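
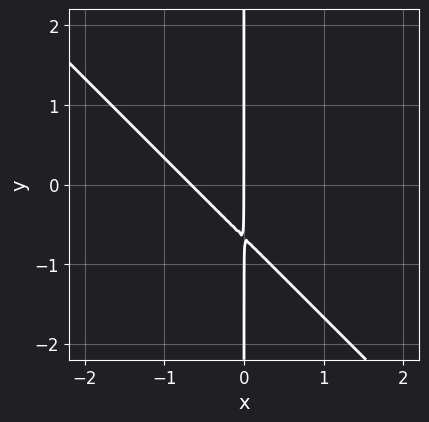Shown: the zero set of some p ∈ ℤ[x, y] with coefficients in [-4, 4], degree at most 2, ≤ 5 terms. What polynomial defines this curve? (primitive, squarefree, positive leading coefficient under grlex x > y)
3*x^2 + 3*x*y + 2*x

First, the degree is 2 — no degree-1 curve has this shape.
Next, against the integer gridlines: it crosses the x-axis at the gridline x = 0; every point of the y-axis in the box is on the curve.
Finally, fitting integer coefficients to these (and the overall shape) gives p.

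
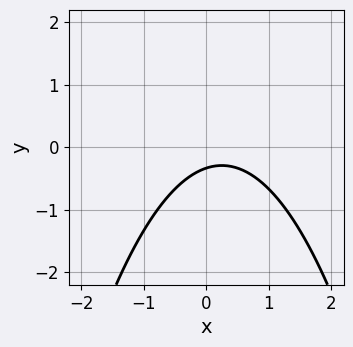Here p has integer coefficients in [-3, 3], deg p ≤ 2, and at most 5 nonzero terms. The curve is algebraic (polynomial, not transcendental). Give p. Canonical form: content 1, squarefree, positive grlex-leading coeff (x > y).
2*x^2 - x + 3*y + 1

(a) The degree is 2 — a generic line meets the curve in up to 2 points.
(b) From the visible intercepts: it misses every integer gridline on the x-axis.
(c) Solving for integer coefficients yields p as stated.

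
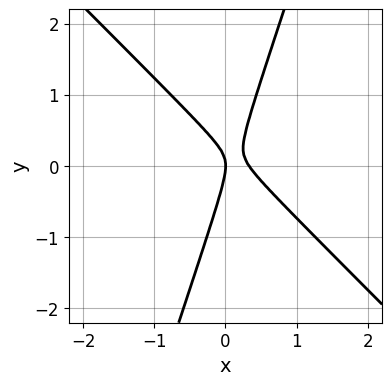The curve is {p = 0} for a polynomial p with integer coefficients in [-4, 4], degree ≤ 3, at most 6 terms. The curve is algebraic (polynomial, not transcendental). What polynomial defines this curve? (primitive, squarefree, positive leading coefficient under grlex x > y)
3*x^2 + 2*x*y - y^2 - x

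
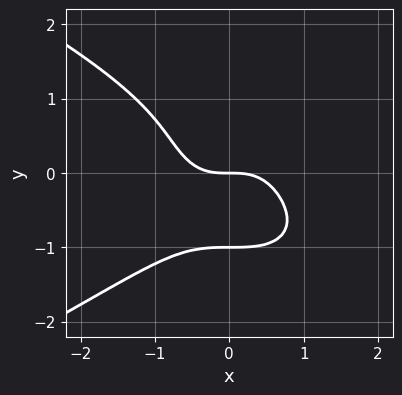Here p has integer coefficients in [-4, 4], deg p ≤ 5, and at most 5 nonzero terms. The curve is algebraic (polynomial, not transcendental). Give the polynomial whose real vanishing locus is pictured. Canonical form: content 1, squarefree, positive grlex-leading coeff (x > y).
1. The degree is 4 — a generic line meets the curve in up to 4 points.
2. Checking where it meets the axes: the y-axis gridline crossings are at y ∈ {-1, 0}; it crosses the x-axis at the gridline x = 0.
3. These observations pin down the coefficients.

y^4 + x^3 + y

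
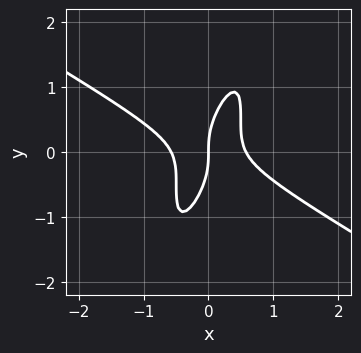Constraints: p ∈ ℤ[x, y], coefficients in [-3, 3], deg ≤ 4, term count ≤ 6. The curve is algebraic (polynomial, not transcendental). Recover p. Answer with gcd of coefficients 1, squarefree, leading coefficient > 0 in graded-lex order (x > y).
3*x^3 + 3*x^2*y - 3*x*y^2 + y^3 - x

deg p = 3. The shape is more complex than any degree-2 curve.
Checking where it meets the axes: one y-axis crossing is at y = 0; it crosses the x-axis at the gridline x = 0.
Fitting integer coefficients to these (and the overall shape) gives p.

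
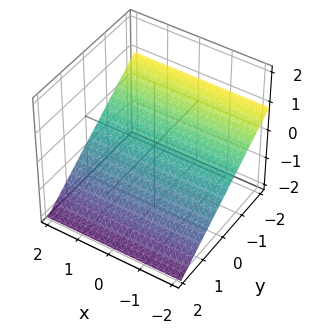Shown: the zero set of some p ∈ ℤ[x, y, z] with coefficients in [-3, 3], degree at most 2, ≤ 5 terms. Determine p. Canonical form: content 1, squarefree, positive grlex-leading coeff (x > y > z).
2*y + 3*z + 2

First, degree: the surface is flat (a plane), so deg p = 1.
Then, against the integer gridlines: it misses every integer gridline on the x-axis; it crosses the y-axis at the gridline y = -1.
Finally, fitting integer coefficients to these (and the overall shape) gives p.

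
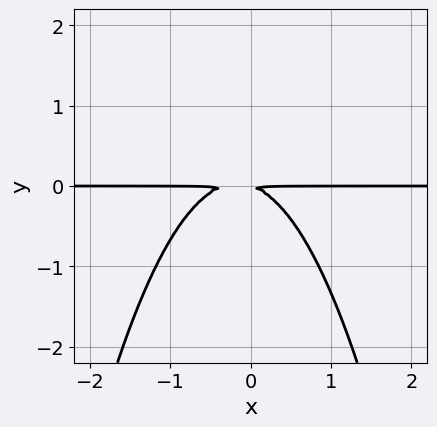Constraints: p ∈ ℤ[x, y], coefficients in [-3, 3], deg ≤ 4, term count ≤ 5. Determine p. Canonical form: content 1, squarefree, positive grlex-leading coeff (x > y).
1. The degree is 3 — the shape is more complex than any degree-2 curve.
2. From the visible intercepts: every point of the x-axis in the box is on the curve.
3. Assembling these constraints gives the stated polynomial.

3*x^2*y + x*y + 3*y^2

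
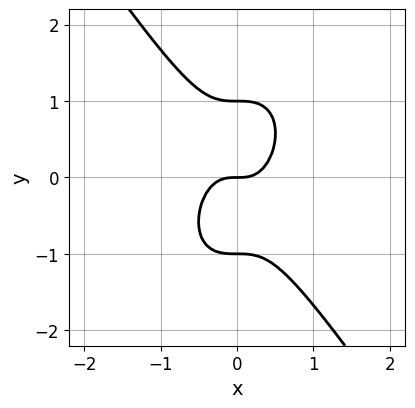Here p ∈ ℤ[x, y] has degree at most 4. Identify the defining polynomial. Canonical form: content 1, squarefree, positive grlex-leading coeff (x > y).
First, deg p = 3.
Then, from the axis intercepts and sections: among the integer gridlines, it crosses the y-axis at y ∈ {-1, 0, 1}; one x-axis crossing is at x = 0.
Finally, the integer polynomial consistent with all of this is the stated p.

3*x^3 + y^3 - y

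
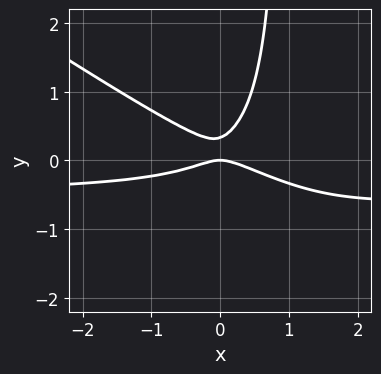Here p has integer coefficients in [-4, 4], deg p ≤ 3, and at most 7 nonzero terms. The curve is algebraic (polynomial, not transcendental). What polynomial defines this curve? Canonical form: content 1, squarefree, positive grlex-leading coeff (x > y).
(a) Degree: the shape is more complex than any degree-2 curve, so deg p = 3.
(b) Reading off the gridlines: it meets the y-axis at y = 0 (among the integer gridlines); it crosses the x-axis at the gridline x = 0.
(c) These observations pin down the coefficients.

2*x^2*y + 3*x*y^2 + x^2 - 3*y^2 + y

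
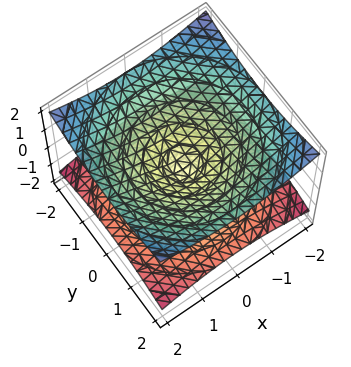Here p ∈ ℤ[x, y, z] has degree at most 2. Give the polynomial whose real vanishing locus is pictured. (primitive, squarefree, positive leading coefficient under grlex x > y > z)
The degree is 2 — two nappes meeting at a single point; a quadric.
Symmetries: rotational symmetry about the z-axis ⇒ p depends on x, y only through x² + y²; the z ↦ −z reflection is a symmetry, so z appears only in even powers.
Against the integer gridlines: one x-axis crossing is at x = 0; one z-axis crossing is at z = 0; it meets the y-axis at y = 0 (among the integer gridlines).
Matching integer coefficients to the picture gives p.

x^2 + y^2 - 3*z^2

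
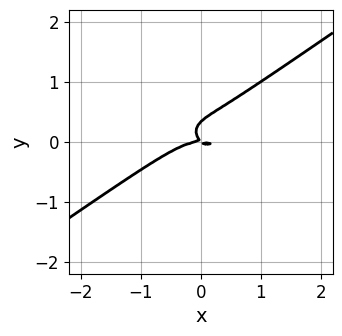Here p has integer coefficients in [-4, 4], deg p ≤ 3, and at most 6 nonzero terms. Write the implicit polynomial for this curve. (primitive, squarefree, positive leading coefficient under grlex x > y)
x^3 - 3*y^3 + x*y + y^2

First, deg p = 3.
Next, reading off the gridlines: it crosses the x-axis at the gridline x = 0; one y-axis crossing is at y = 0.
Finally, together with the visible shape, these determine p as stated.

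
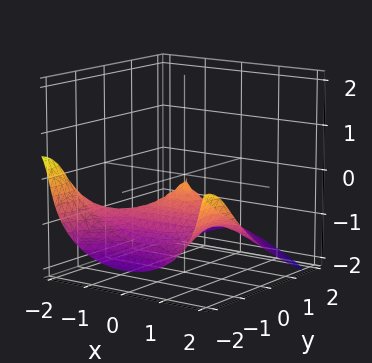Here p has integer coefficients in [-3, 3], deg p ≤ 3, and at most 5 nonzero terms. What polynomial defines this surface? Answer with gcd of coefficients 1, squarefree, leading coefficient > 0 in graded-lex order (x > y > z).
3*x^2*y + x^2*z + 3*z^3 + 3*x^2 + 3*y^2

The degree is 3 — a generic line meets the surface in up to 3 points.
Against the integer gridlines: it meets the x-axis at x = 0 (among the integer gridlines); it meets the y-axis at y = 0 (among the integer gridlines); it meets the z-axis at z = 0 (among the integer gridlines).
The integer polynomial consistent with all of this is the stated p.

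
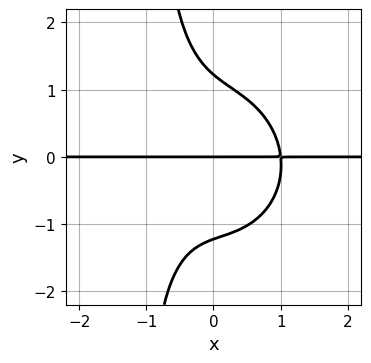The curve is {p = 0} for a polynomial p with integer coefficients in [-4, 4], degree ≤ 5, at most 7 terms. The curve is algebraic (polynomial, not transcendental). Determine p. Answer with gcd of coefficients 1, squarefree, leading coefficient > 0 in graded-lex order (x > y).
3*x^3*y + 2*x*y^3 + x*y^2 + 2*y^3 - 3*y

First, the degree is 4 — the shape is more complex than any degree-3 curve.
Next, observable constraints: it crosses the y-axis at the gridline y = 0; the visible x-axis segment lies entirely on the curve.
Finally, putting this together gives p.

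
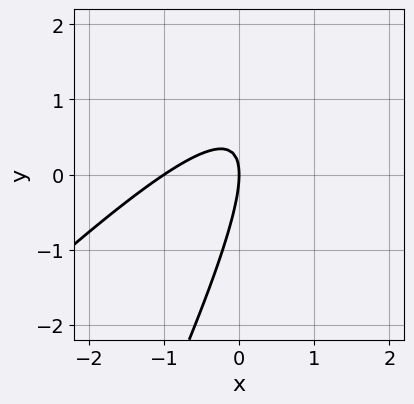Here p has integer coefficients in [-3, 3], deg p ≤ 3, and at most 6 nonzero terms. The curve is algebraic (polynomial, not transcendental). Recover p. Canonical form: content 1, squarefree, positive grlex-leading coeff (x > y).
First, the degree is 2 — a generic line meets the curve in up to 2 points.
Then, from the visible intercepts: it crosses the y-axis at the gridline y = 0; among the integer gridlines, it crosses the x-axis at x ∈ {-1, 0}.
Finally, putting this together gives p.

2*x^2 - 3*x*y + y^2 + 2*x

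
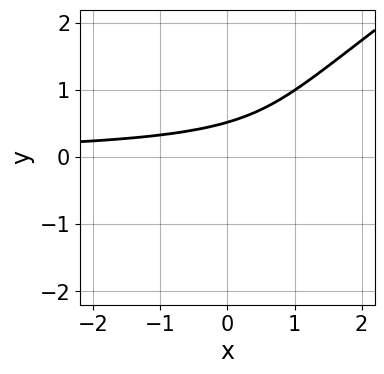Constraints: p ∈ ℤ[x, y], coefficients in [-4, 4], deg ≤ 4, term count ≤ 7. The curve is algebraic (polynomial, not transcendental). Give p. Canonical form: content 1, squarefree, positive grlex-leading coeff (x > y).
2*x*y^2 - 3*y^3 + 2*x*y - 3*y + 2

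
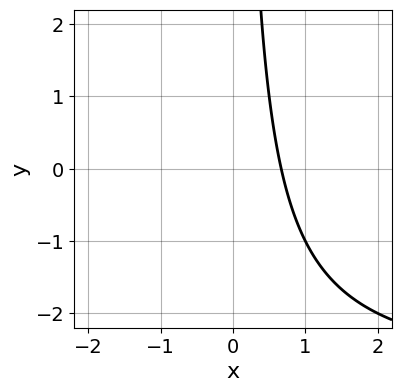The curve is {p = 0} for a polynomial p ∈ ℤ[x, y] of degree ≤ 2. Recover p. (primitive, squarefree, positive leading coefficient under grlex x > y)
1. deg p = 2. The shape is more complex than any degree-1 curve.
2. Reading off the gridlines: no y-intercept at any integer in the box.
3. Matching integer coefficients to the picture gives p.

x*y + 3*x - 2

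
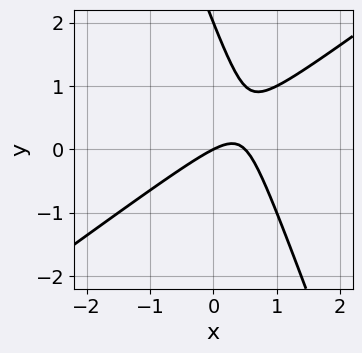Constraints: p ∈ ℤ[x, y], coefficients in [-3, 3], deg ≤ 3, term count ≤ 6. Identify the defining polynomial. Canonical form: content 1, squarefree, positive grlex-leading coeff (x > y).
deg p = 2.
From the axis intercepts and sections: the y-axis gridline crossings are at y ∈ {0, 2}; it crosses the x-axis at the gridline x = 0.
These observations pin down the coefficients.

2*x^2 - 2*x*y - y^2 - x + 2*y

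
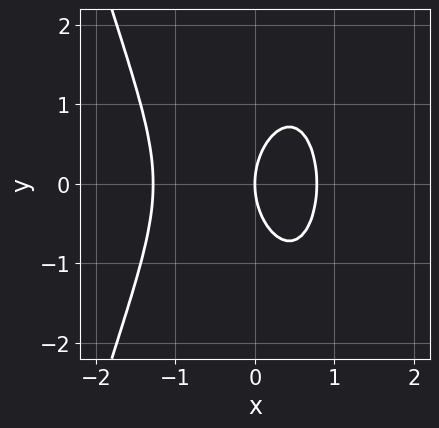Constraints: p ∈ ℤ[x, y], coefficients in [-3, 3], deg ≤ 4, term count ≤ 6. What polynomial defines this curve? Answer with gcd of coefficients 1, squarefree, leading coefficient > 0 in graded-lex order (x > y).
2*x^3 + x^2 + y^2 - 2*x

First, degree: no degree-2 curve has this shape, so deg p = 3.
Next, symmetries: mirror symmetry y ↦ −y ⇒ only even powers of y.
Then, from the visible intercepts: it meets the x-axis at x = 0 (among the integer gridlines); it meets the y-axis at y = 0 (among the integer gridlines).
Finally, matching integer coefficients to the picture gives p.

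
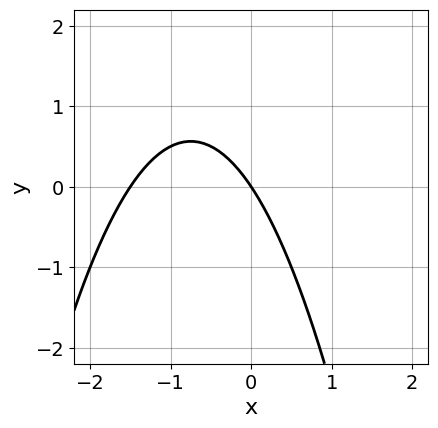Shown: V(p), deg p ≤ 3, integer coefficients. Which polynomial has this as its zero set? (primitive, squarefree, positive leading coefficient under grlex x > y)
(a) The degree is 2 — a generic line meets the curve in up to 2 points.
(b) Against the integer gridlines: one y-axis crossing is at y = 0; it crosses the x-axis at the gridline x = 0.
(c) Matching integer coefficients to the picture gives p.

2*x^2 + 3*x + 2*y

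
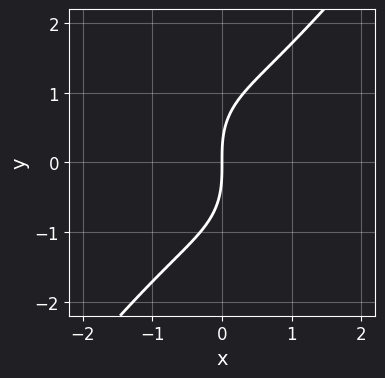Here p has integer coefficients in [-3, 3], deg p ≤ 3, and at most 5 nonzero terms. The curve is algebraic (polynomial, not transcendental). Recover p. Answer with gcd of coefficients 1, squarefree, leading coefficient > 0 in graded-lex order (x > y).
2*x^3 - y^3 + 3*x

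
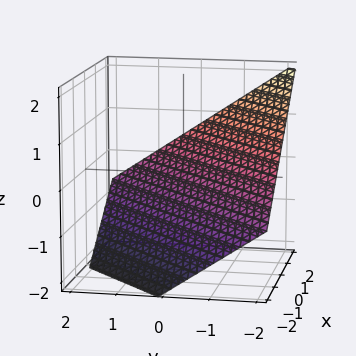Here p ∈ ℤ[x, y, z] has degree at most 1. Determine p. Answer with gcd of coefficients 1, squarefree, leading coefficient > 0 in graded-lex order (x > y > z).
2*x - 2*y - 3*z - 2

1. Degree: the surface is flat (a plane), so deg p = 1.
2. Against the integer gridlines: one y-axis crossing is at y = -1; it meets the x-axis at x = 1 (among the integer gridlines).
3. The integer polynomial consistent with all of this is the stated p.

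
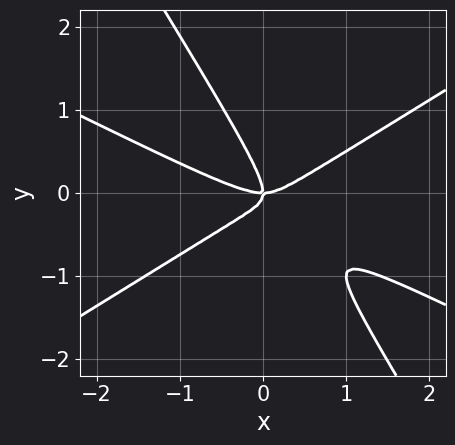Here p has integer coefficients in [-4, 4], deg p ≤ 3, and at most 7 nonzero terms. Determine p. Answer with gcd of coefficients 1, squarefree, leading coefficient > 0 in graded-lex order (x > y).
x^3 + x^2*y - 3*x*y^2 - 2*y^3 - x*y

First, the degree is 3 — the shape is more complex than any degree-2 curve.
Next, from the visible intercepts: one x-axis crossing is at x = 0; one y-axis crossing is at y = 0.
Finally, together with the visible shape, these determine p as stated.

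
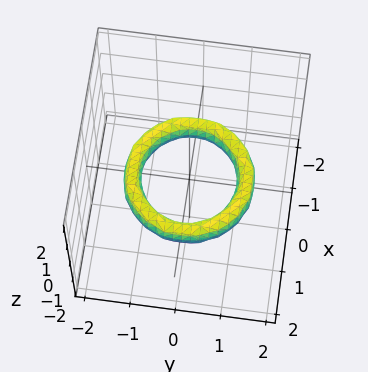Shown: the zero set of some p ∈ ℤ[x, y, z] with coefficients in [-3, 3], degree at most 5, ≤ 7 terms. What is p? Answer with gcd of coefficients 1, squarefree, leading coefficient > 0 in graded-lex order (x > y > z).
(a) deg p = 4. No degree-3 surface has this shape.
(b) Symmetry: the surface is invariant under rotation about z: p = q(x² + y², z).
(c) Reading off the gridlines: a circular section at z = 0 has radius exactly 1; among the integer gridlines, it crosses the x-axis at x ∈ {-1, 1}.
(d) Matching integer coefficients to the picture gives p. Check: (0, -1, 0) on the y-axis lies on the surface, and p(0, -1, 0) = 0. ✓

x^4 + 2*x^2*y^2 + y^4 - 3*x^2 - 3*y^2 + 2*z^2 + 2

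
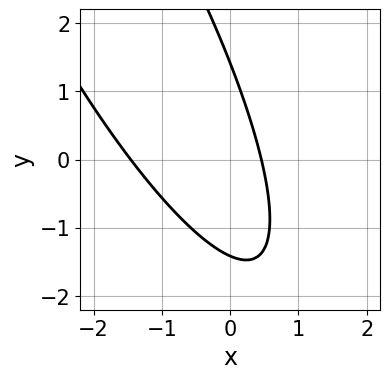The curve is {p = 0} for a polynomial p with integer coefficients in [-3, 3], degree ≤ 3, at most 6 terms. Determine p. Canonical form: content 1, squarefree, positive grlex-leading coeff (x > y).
3*x^2 + 3*x*y + y^2 + 3*x - 2

1. deg p = 2. A generic line meets the curve in up to 2 points.
2. Solving for integer coefficients yields p as stated.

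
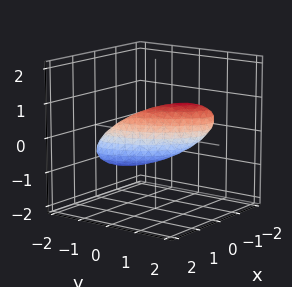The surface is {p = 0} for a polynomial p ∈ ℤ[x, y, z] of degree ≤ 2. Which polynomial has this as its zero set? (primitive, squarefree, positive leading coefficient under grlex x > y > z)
deg p = 2. The shape is more complex than any degree-1 surface.
Reading off the gridlines: among the integer gridlines, it crosses the y-axis at y ∈ {-1, 1}.
Solving for integer coefficients yields p as stated.

3*x^2 + 3*x*y + 2*y^2 - 2*y*z + 3*z^2 - 2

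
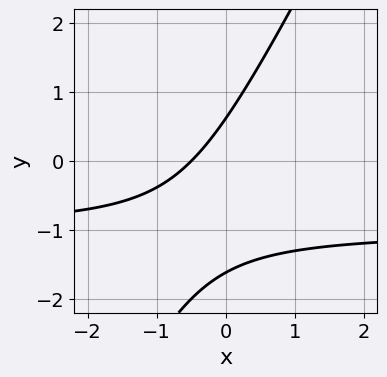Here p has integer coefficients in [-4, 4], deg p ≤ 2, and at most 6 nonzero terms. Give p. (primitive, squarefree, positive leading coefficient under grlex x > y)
2*x*y - y^2 + 2*x - y + 1

(a) Degree: the shape is more complex than any degree-1 curve, so deg p = 2.
(b) Matching integer coefficients to the picture gives p.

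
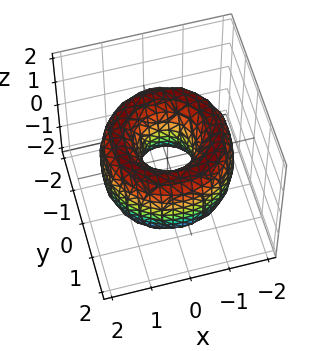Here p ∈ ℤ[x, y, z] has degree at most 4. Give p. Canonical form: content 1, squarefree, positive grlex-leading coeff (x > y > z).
x^4 + 2*x^2*y^2 + y^4 - 3*x^2 - 3*y^2 + z^2 + 1

1. Degree: no degree-3 surface has this shape, so deg p = 4.
2. By symmetry, every cross-section ⟂ z is a circle, so x, y appear only via x² + y².
3. Observable constraints: the surface avoids every integer z-axis point in the box; a circular section at z = -1 has radius exactly 1.
4. Together with the visible shape, these determine p as stated.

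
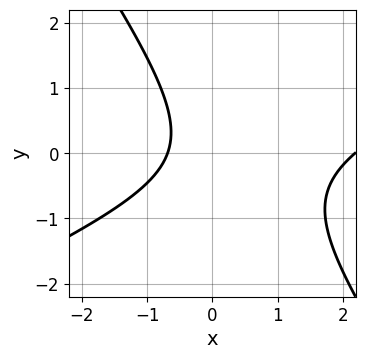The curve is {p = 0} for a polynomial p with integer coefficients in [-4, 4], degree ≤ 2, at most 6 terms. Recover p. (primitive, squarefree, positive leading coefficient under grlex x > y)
2*x^2 - 3*x*y - 3*y^2 - 3*x - 3

First, degree: the shape is more complex than any degree-1 curve, so deg p = 2.
Then, against the integer gridlines: the curve avoids every integer y-axis point in the box.
Finally, solving for integer coefficients yields p as stated.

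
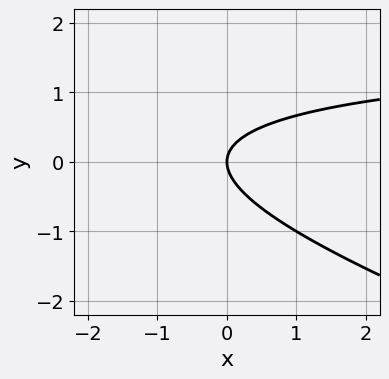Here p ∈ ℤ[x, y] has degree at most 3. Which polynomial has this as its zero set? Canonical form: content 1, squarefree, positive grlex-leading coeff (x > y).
Degree: no degree-1 curve has this shape, so deg p = 2.
Checking where it meets the axes: it meets the y-axis at y = 0 (among the integer gridlines); it meets the x-axis at x = 0 (among the integer gridlines).
The integer polynomial consistent with all of this is the stated p.

x*y + 3*y^2 - 2*x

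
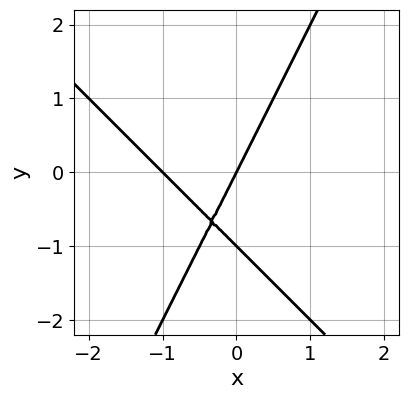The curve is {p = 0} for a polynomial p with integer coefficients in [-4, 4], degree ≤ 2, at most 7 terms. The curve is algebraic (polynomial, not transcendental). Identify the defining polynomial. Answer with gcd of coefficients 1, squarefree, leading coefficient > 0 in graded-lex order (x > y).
2*x^2 + x*y - y^2 + 2*x - y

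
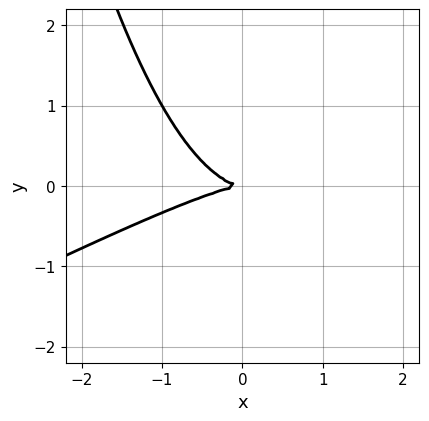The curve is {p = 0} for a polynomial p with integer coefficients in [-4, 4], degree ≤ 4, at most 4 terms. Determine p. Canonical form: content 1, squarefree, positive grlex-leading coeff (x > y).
1. deg p = 3. No degree-2 curve has this shape.
2. Reading off the gridlines: one y-axis crossing is at y = 0; one x-axis crossing is at x = 0.
3. Together with the visible shape, these determine p as stated.

x^3 - 2*x^2*y + 3*y^2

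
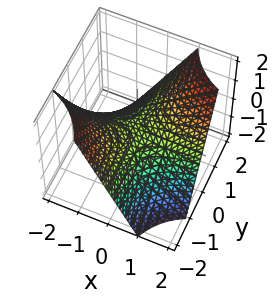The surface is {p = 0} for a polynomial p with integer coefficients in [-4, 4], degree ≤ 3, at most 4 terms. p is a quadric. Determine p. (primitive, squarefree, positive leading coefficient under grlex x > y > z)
x*y - z

Degree: a saddle surface; a quadric, so deg p = 2.
Observable constraints: the visible y-axis segment lies entirely on the surface; one z-axis crossing is at z = 0; every point of the x-axis in the box is on the surface.
Together with the visible shape, these determine p as stated.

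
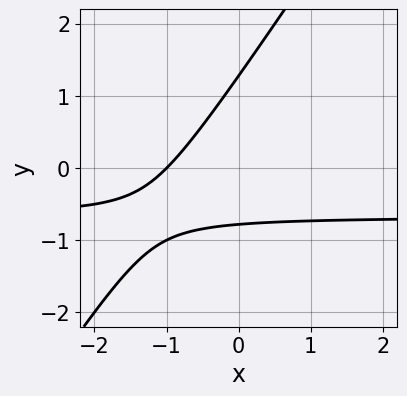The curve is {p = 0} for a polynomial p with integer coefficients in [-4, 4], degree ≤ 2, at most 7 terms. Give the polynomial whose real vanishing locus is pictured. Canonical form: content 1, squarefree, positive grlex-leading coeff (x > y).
3*x*y - 2*y^2 + 2*x + y + 2

First, the degree is 2 — no degree-1 curve has this shape.
Then, checking where it meets the axes: it meets the x-axis at x = -1 (among the integer gridlines).
Finally, assembling these constraints gives the stated polynomial.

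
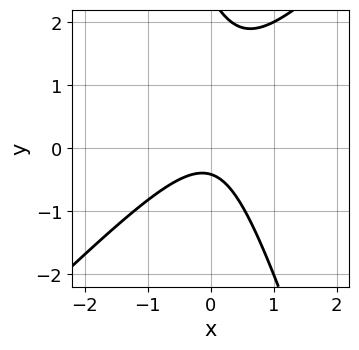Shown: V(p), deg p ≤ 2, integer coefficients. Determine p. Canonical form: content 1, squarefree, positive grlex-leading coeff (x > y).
First, deg p = 2. A generic line meets the curve in up to 2 points.
Next, from the visible intercepts: no x-intercept at any integer in the box.
Finally, these observations pin down the coefficients.

3*x^2 - 2*x*y - y^2 + 2*y + 1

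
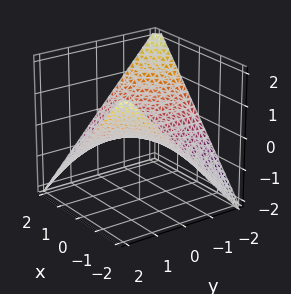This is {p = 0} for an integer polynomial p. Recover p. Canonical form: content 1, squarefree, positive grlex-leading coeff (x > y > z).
x*y + 2*z

Degree: a hyperbolic paraboloid; a quadric, so deg p = 2.
Reading off the gridlines: the visible y-axis segment lies entirely on the surface; one z-axis crossing is at z = 0; every point of the x-axis in the box is on the surface.
These observations pin down the coefficients.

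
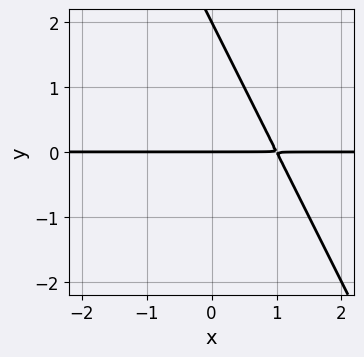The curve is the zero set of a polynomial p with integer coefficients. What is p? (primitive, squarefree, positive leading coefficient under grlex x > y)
2*x*y + y^2 - 2*y

deg p = 2. A generic line meets the curve in up to 2 points.
From the visible intercepts: the visible x-axis segment lies entirely on the curve; among the integer gridlines, it crosses the y-axis at y ∈ {0, 2}.
These observations pin down the coefficients.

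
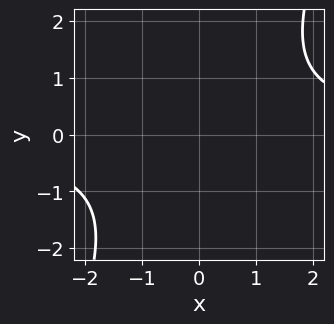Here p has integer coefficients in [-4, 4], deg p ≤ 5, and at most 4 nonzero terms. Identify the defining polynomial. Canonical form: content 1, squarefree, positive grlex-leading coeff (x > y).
2*x^3*y - x^2*y^2 - 3*x^2 - 1

First, deg p = 4. The shape is more complex than any degree-3 curve.
Then, reading off the gridlines: no x-intercept at any integer in the box; it misses every integer gridline on the y-axis.
Finally, solving for integer coefficients yields p as stated.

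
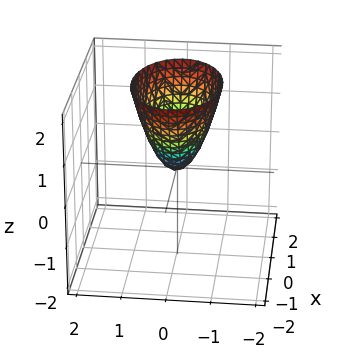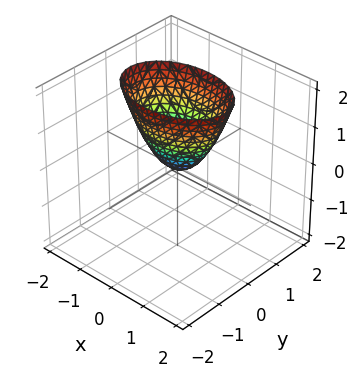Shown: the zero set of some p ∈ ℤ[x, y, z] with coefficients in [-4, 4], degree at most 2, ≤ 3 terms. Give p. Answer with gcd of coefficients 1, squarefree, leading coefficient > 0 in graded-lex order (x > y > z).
(a) Degree: a single bowl opening along one axis; a quadric, so deg p = 2.
(b) Symmetries: the x ↦ −x reflection is a symmetry, so x appears only in even powers; mirror symmetry y ↦ −y ⇒ only even powers of y.
(c) Checking where it meets the axes: one y-axis crossing is at y = 0; it meets the z-axis at z = 0 (among the integer gridlines); it meets the x-axis at x = 0 (among the integer gridlines).
(d) The integer polynomial consistent with all of this is the stated p.

x^2 + 2*y^2 - z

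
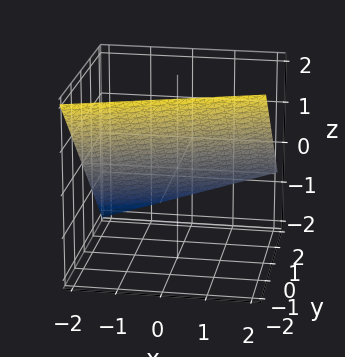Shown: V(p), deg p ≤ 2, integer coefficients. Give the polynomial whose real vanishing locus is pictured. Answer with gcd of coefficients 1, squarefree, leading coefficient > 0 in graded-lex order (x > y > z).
1. The degree is 1 — every cross-section is a straight line — this is a plane.
2. From the axis intercepts and sections: it meets the x-axis at x = -2 (among the integer gridlines).
3. Solving for integer coefficients yields p as stated.

x - 3*y - 3*z + 2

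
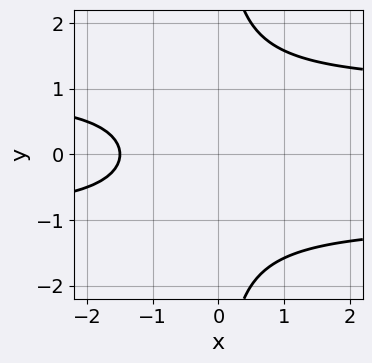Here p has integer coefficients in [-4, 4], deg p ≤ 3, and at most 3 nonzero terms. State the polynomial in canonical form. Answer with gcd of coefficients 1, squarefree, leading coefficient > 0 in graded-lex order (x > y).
1. The degree is 3 — the shape is more complex than any degree-2 curve.
2. Symmetries: it's symmetric under y → −y, forcing even powers of y.
3. Checking where it meets the axes: it misses every integer gridline on the y-axis.
4. Matching integer coefficients to the picture gives p.

2*x*y^2 - 2*x - 3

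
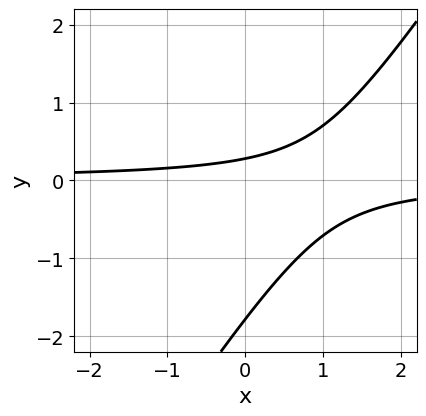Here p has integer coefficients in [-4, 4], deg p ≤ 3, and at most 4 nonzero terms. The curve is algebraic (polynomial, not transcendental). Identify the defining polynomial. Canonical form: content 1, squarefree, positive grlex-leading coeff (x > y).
1. Degree: no degree-1 curve has this shape, so deg p = 2.
2. Reading off the gridlines: it misses every integer gridline on the x-axis.
3. Assembling these constraints gives the stated polynomial.

3*x*y - 2*y^2 - 3*y + 1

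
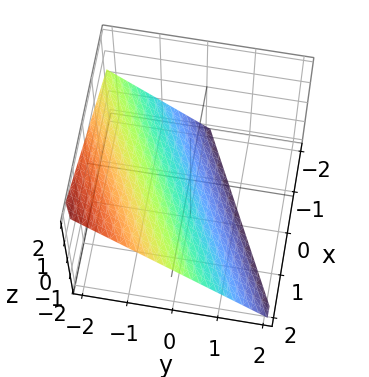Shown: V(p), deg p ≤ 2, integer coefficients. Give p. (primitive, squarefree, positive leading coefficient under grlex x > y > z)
x - 2*y - 2*z - 2

The degree is 1 — every cross-section is a straight line — this is a plane.
From the visible intercepts: one x-axis crossing is at x = 2; one z-axis crossing is at z = -1.
Putting this together gives p. Check: (0, -1, 0) on the y-axis lies on the surface, and p(0, -1, 0) = 0. ✓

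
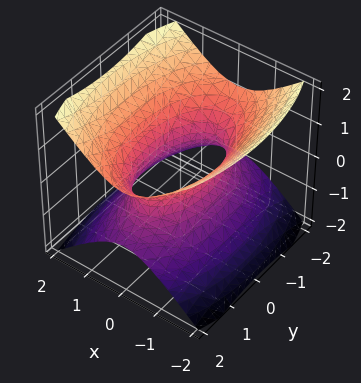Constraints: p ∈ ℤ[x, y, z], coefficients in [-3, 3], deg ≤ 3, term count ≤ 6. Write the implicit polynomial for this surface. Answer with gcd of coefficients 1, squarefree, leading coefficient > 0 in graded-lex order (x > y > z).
3*x^2 + y^2 - 3*z^2 - 2

1. The degree is 2 — one connected sheet with a waist; a quadric.
2. Symmetries: the y ↦ −y reflection is a symmetry, so y appears only in even powers; it's symmetric under z → −z, forcing even powers of z; the x ↦ −x reflection is a symmetry, so x appears only in even powers.
3. From the axis intercepts and sections: the surface avoids every integer z-axis point in the box.
4. These observations pin down the coefficients.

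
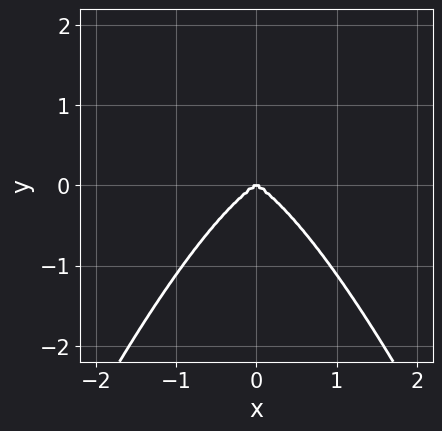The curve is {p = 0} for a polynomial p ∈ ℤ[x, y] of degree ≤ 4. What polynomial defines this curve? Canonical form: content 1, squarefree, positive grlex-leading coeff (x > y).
3*x^4 - x^2*y + 3*y^3

First, deg p = 4.
Then, symmetries: the x ↦ −x reflection is a symmetry, so x appears only in even powers.
Next, observable constraints: it crosses the y-axis at the gridline y = 0; it meets the x-axis at x = 0 (among the integer gridlines).
Finally, putting this together gives p.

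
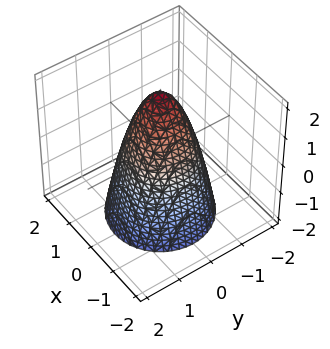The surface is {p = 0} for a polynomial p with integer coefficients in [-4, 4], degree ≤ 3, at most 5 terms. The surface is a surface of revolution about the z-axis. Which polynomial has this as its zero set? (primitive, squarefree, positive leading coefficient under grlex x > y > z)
2*x^2 + 2*y^2 + z - 2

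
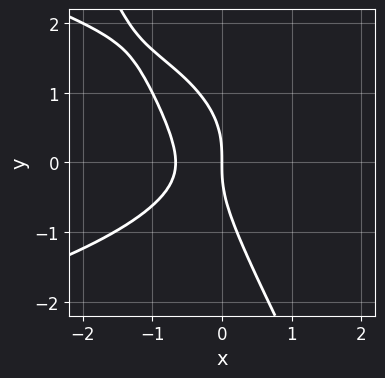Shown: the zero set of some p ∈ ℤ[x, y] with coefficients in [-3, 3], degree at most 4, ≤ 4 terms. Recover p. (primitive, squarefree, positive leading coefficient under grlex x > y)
First, deg p = 3. A generic line meets the curve in up to 3 points.
Next, observable constraints: one x-axis crossing is at x = 0; it meets the y-axis at y = 0 (among the integer gridlines).
Finally, matching integer coefficients to the picture gives p.

2*x*y^2 + y^3 + 3*x^2 + 2*x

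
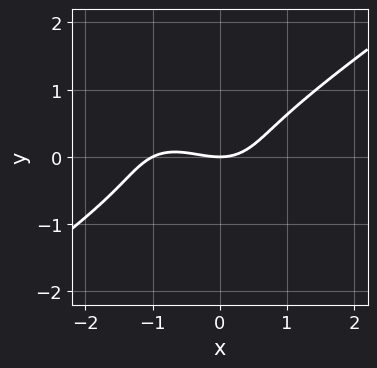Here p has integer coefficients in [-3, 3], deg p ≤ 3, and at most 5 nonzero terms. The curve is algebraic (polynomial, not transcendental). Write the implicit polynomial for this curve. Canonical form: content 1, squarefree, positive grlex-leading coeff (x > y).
x^3 - 3*y^3 + x^2 - 2*y

1. The degree is 3 — the shape is more complex than any degree-2 curve.
2. From the axis intercepts and sections: one y-axis crossing is at y = 0; the x-axis gridline crossings are at x ∈ {-1, 0}.
3. Assembling these constraints gives the stated polynomial.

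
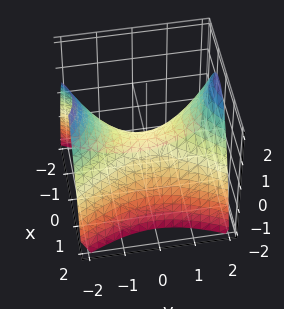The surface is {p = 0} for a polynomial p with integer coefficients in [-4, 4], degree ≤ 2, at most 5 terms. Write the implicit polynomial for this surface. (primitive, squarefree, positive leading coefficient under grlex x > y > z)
(a) The degree is 2 — a saddle surface; a quadric.
(b) Symmetries: the x ↦ −x reflection is a symmetry, so x appears only in even powers; mirror symmetry y ↦ −y ⇒ only even powers of y.
(c) Observable constraints: it meets the x-axis at x = 0 (among the integer gridlines); it crosses the y-axis at the gridline y = 0; it meets the z-axis at z = 0 (among the integer gridlines).
(d) These observations pin down the coefficients.

2*x^2 - y^2 + 2*z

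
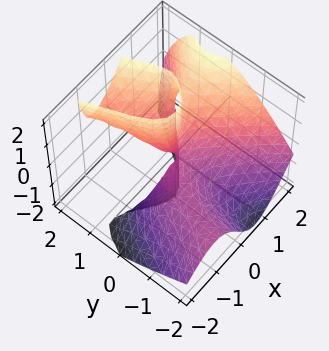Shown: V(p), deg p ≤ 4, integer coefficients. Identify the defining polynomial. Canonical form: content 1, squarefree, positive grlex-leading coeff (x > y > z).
The degree is 3 — no degree-2 surface has this shape.
Checking where it meets the axes: one x-axis crossing is at x = 0; every point of the z-axis in the box is on the surface; it crosses the y-axis at the gridline y = 0.
Solving for integer coefficients yields p as stated.

3*x^3 - 3*x^2*z - 2*x*y^2 - 2*y^2 + 3*y*z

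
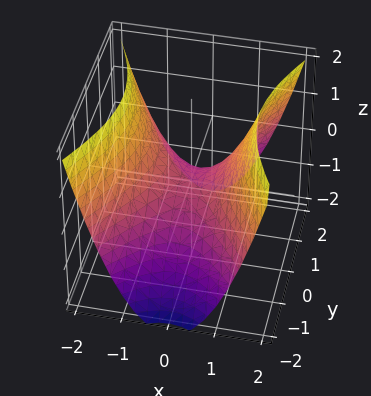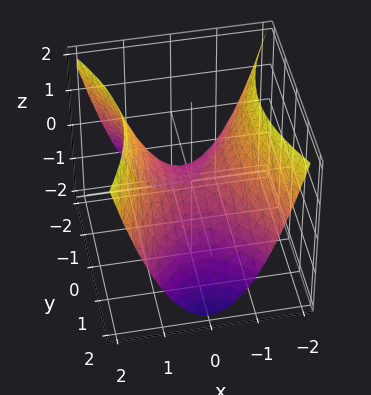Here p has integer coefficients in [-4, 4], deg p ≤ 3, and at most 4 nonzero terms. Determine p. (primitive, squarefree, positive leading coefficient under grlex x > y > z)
First, deg p = 2.
Then, symmetries: it's symmetric under x → −x, forcing even powers of x; the y ↦ −y reflection is a symmetry, so y appears only in even powers.
Then, reading off the gridlines: it crosses the y-axis at the gridline y = 0; it meets the z-axis at z = 0 (among the integer gridlines).
Finally, fitting integer coefficients to these (and the overall shape) gives p.

2*x^2 - y^2 - 2*z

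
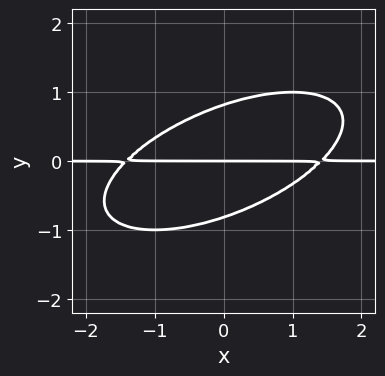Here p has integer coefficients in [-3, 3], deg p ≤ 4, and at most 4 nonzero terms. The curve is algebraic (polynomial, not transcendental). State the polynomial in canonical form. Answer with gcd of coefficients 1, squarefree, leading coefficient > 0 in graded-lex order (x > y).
x^2*y - 2*x*y^2 + 3*y^3 - 2*y

First, degree: a generic line meets the curve in up to 3 points, so deg p = 3.
Next, observable constraints: the visible x-axis segment lies entirely on the curve; it crosses the y-axis at the gridline y = 0.
Finally, fitting integer coefficients to these (and the overall shape) gives p.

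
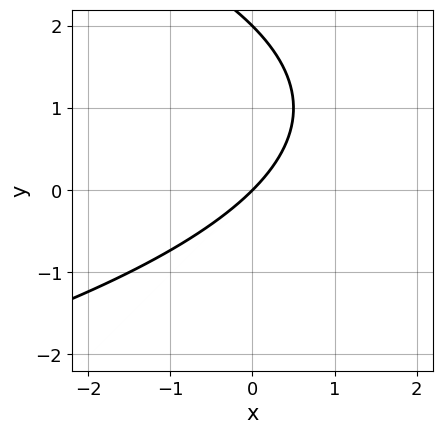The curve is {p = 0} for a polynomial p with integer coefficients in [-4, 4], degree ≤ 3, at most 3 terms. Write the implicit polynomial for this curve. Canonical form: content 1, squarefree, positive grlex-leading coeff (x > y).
1. The degree is 2 — the shape is more complex than any degree-1 curve.
2. Against the integer gridlines: among the integer gridlines, it crosses the y-axis at y ∈ {0, 2}; it crosses the x-axis at the gridline x = 0.
3. Fitting integer coefficients to these (and the overall shape) gives p.

y^2 + 2*x - 2*y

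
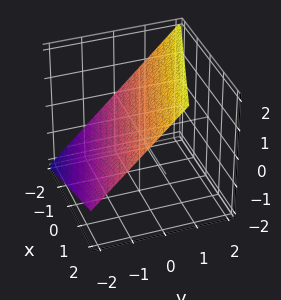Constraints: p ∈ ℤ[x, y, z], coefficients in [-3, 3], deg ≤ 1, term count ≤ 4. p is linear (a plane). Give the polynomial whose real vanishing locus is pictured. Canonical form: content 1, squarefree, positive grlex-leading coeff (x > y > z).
(a) deg p = 1.
(b) From the axis intercepts and sections: one x-axis crossing is at x = -2.
(c) Solving for integer coefficients yields p as stated.

x + 3*y - 3*z + 2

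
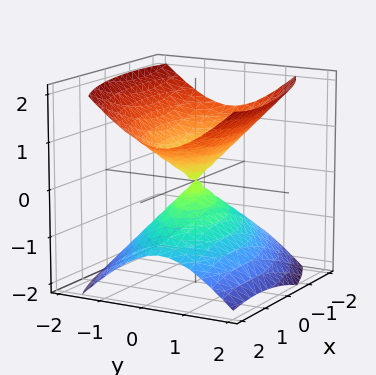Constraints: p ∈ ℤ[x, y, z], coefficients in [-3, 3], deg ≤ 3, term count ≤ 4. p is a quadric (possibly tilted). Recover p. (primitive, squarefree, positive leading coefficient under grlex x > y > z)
x^2 - x*y + 3*y^2 - 3*z^2

First, degree: a generic line meets the surface in up to 2 points, so deg p = 2.
Next, checking where it meets the axes: it meets the y-axis at y = 0 (among the integer gridlines); it meets the x-axis at x = 0 (among the integer gridlines); it meets the z-axis at z = 0 (among the integer gridlines).
Finally, putting this together gives p.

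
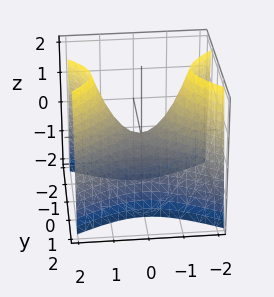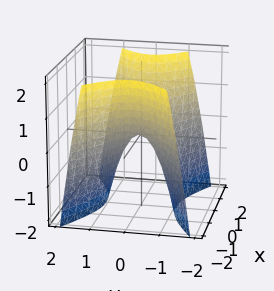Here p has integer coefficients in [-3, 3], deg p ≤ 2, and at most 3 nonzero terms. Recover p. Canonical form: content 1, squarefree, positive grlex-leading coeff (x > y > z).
(a) Degree: a hyperbolic paraboloid; a quadric, so deg p = 2.
(b) Symmetries: mirror symmetry x ↦ −x ⇒ only even powers of x; it's symmetric under y → −y, forcing even powers of y.
(c) Against the integer gridlines: it meets the x-axis at x = 0 (among the integer gridlines); one y-axis crossing is at y = 0; it crosses the z-axis at the gridline z = 0.
(d) Fitting integer coefficients to these (and the overall shape) gives p.

x^2 - 2*y^2 - z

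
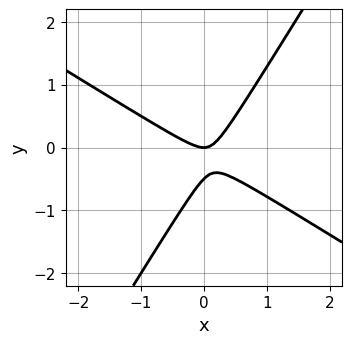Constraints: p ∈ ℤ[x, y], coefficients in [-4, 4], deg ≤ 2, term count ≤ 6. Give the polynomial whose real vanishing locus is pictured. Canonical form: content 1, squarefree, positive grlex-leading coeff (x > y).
2*x^2 + 2*x*y - 2*y^2 - y

1. The degree is 2 — the shape is more complex than any degree-1 curve.
2. Checking where it meets the axes: it crosses the x-axis at the gridline x = 0; it crosses the y-axis at the gridline y = 0.
3. Solving for integer coefficients yields p as stated.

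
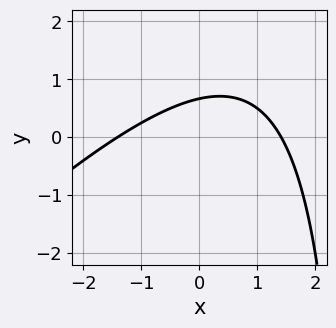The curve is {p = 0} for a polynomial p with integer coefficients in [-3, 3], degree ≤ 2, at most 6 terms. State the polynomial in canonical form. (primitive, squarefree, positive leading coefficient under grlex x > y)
x^2 - x*y + 3*y - 2

deg p = 2.
Matching integer coefficients to the picture gives p.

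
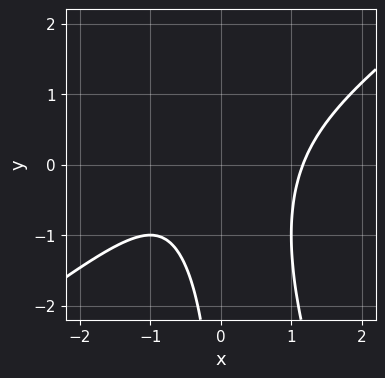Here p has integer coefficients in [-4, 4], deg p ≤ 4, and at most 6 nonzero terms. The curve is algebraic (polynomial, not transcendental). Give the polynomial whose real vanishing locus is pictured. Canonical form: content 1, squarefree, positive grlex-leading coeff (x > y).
2*x^3 - 2*x^2*y - x*y^2 - x - 2

deg p = 3.
Reading off the gridlines: it misses every integer gridline on the y-axis.
Putting this together gives p.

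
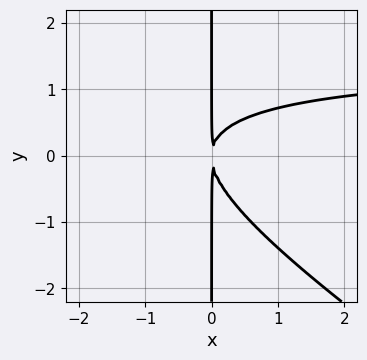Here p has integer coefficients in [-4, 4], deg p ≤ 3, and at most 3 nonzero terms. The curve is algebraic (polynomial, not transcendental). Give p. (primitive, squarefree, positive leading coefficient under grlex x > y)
2*x^2*y + 3*x*y^2 - 3*x^2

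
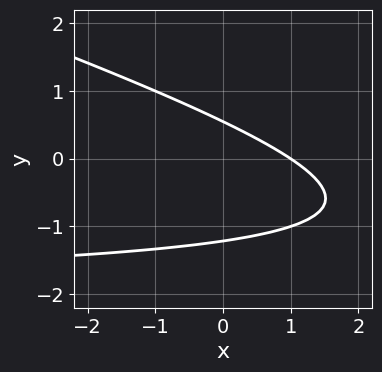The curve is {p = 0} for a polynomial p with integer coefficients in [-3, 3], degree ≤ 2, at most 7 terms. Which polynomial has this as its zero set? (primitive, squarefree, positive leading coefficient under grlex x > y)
x*y + 3*y^2 + 2*x + 2*y - 2

1. deg p = 2.
2. Observable constraints: one x-axis crossing is at x = 1.
3. Solving for integer coefficients yields p as stated.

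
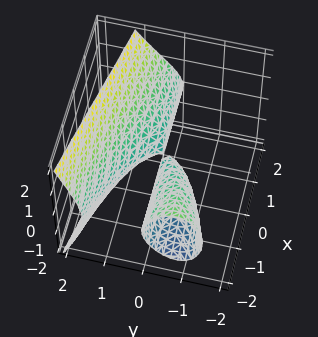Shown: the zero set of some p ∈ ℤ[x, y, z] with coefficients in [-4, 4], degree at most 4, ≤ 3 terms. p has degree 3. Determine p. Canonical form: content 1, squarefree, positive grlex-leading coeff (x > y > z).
y^3 + x*y - z^2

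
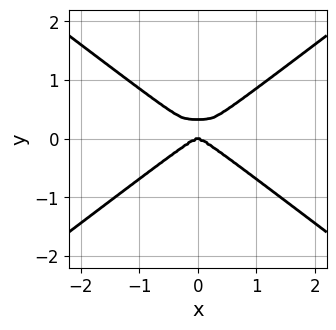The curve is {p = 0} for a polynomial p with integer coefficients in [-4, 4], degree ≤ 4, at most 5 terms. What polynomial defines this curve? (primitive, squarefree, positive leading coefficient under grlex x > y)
The degree is 4 — no degree-3 curve has this shape.
Symmetries: mirror symmetry x ↦ −x ⇒ only even powers of x.
Checking where it meets the axes: it meets the x-axis at x = 0 (among the integer gridlines); it crosses the y-axis at the gridline y = 0.
Assembling these constraints gives the stated polynomial.

x^4 - 3*y^4 + y^3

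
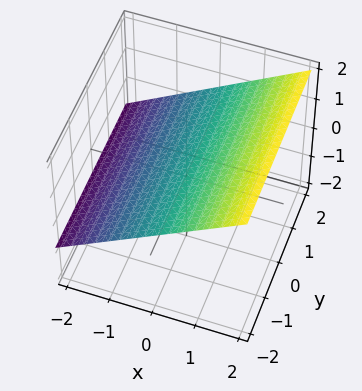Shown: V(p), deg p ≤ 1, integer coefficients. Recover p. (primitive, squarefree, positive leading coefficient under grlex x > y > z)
2*x - 3*z + 2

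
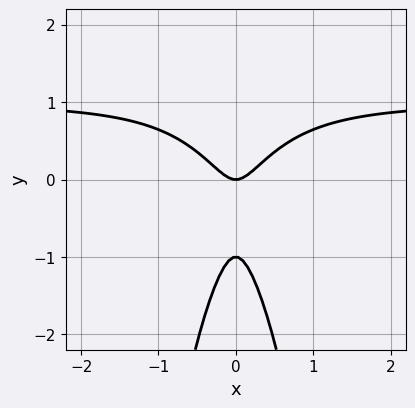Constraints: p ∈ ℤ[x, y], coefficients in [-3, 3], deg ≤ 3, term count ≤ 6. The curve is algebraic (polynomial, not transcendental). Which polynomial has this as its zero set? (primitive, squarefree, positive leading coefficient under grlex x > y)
(a) Degree: the shape is more complex than any degree-2 curve, so deg p = 3.
(b) Symmetries: the x ↦ −x reflection is a symmetry, so x appears only in even powers.
(c) Against the integer gridlines: among the integer gridlines, it crosses the y-axis at y ∈ {-1, 0}; one x-axis crossing is at x = 0.
(d) Matching integer coefficients to the picture gives p.

3*x^2*y - 3*x^2 + y^2 + y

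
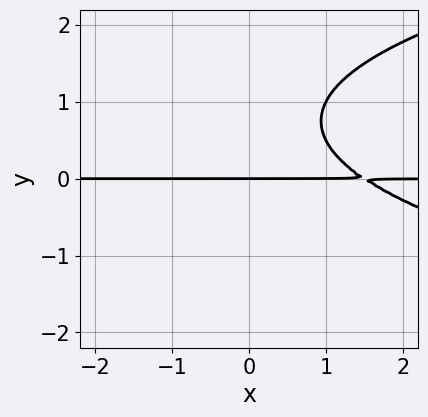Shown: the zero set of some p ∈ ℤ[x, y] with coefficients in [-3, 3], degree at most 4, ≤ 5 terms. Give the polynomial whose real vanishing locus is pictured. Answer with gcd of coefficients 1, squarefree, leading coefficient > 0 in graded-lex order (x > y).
deg p = 3. A generic line meets the curve in up to 3 points.
Checking where it meets the axes: the visible x-axis segment lies entirely on the curve; it meets the y-axis at y = 0 (among the integer gridlines).
Together with the visible shape, these determine p as stated.

2*y^3 - 2*x*y - 3*y^2 + 3*y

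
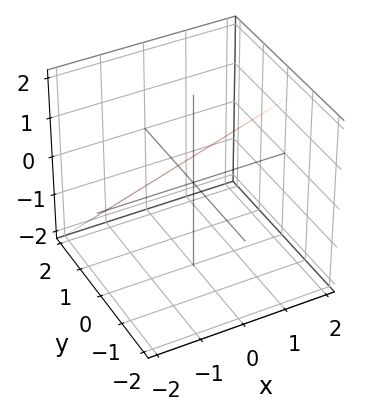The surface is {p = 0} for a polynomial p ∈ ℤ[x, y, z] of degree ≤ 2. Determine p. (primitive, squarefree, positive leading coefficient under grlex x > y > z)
x - 3*y - 3*z + 2

1. Degree: every cross-section is a straight line — this is a plane, so deg p = 1.
2. Reading off the gridlines: one x-axis crossing is at x = -2.
3. Matching integer coefficients to the picture gives p.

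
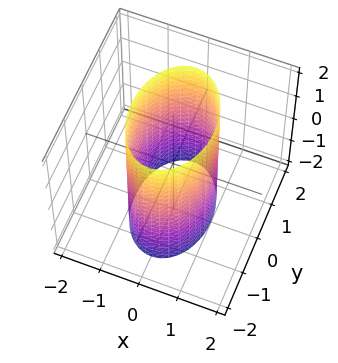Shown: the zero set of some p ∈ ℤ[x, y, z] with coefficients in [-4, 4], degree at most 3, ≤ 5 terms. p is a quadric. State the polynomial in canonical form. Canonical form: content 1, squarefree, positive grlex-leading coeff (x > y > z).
1. The degree is 2 — a cylinder; a quadric.
2. Symmetries: the z ↦ −z reflection is a symmetry, so z appears only in even powers; mirror symmetry x ↦ −x ⇒ only even powers of x; mirror symmetry y ↦ −y ⇒ only even powers of y.
3. Reading off the gridlines: no z-intercept at any integer in the box; the x-axis gridline crossings are at x ∈ {-1, 1}.
4. The integer polynomial consistent with all of this is the stated p.

2*x^2 + y^2 - 2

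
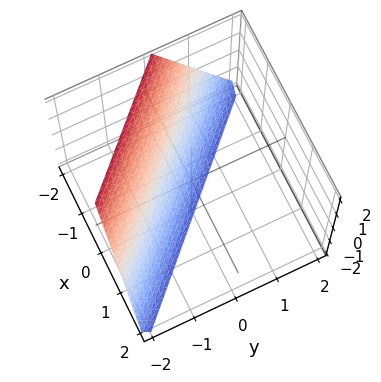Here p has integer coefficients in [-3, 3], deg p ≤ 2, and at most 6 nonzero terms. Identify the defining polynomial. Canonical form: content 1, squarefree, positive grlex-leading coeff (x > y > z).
2*x + 2*y + z + 2

The degree is 1 — the surface is flat (a plane).
Reading off the gridlines: it crosses the y-axis at the gridline y = -1; it crosses the x-axis at the gridline x = -1; it crosses the z-axis at the gridline z = -2.
Putting this together gives p.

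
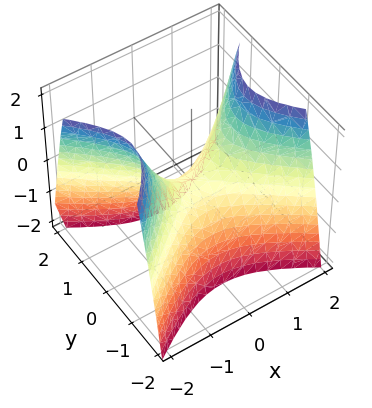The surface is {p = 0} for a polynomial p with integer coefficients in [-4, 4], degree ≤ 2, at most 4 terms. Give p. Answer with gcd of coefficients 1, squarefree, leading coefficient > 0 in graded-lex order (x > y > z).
2*x^2 - 3*y^2 - 2*z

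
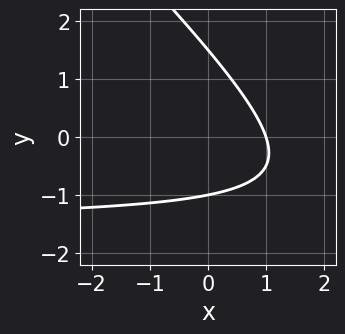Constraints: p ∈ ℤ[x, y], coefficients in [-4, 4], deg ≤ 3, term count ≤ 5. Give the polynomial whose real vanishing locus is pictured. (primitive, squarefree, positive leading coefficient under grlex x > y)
2*x*y + 2*y^2 + 3*x - y - 3

1. Degree: the shape is more complex than any degree-1 curve, so deg p = 2.
2. From the visible intercepts: it crosses the y-axis at the gridline y = -1; it meets the x-axis at x = 1 (among the integer gridlines).
3. Fitting integer coefficients to these (and the overall shape) gives p.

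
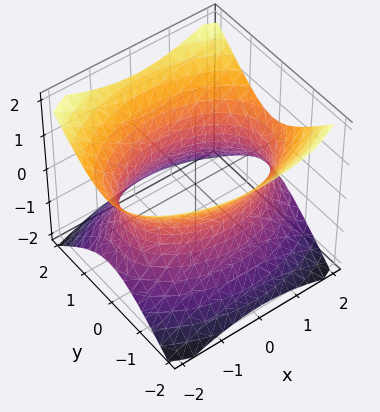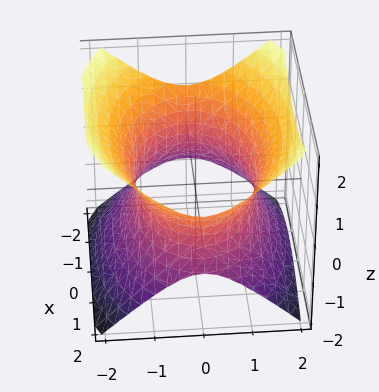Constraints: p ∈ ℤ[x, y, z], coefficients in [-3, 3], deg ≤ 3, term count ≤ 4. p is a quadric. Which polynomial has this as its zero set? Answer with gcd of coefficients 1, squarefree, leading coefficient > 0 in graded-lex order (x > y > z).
The degree is 2 — an hourglass — one-sheet hyperboloid; a quadric.
Symmetries: mirror symmetry y ↦ −y ⇒ only even powers of y; it's symmetric under x → −x, forcing even powers of x; it's symmetric under z → −z, forcing even powers of z.
From the visible intercepts: no z-intercept at any integer in the box.
The integer polynomial consistent with all of this is the stated p.

x^2 + 2*y^2 - 2*z^2 - 3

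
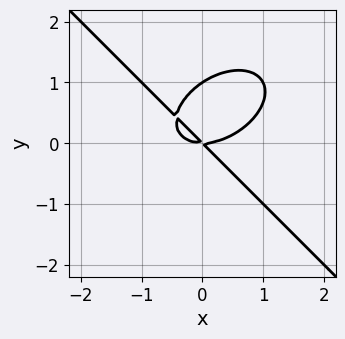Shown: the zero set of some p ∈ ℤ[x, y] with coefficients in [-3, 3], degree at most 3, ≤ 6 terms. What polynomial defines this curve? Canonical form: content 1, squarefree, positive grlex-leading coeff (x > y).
First, the degree is 3 — a generic line meets the curve in up to 3 points.
Then, from the axis intercepts and sections: among the integer gridlines, it crosses the y-axis at y ∈ {0, 1}; it meets the x-axis at x = 0 (among the integer gridlines).
Finally, matching integer coefficients to the picture gives p.

2*x^3 + x*y^2 + 3*y^3 - 3*x*y - 3*y^2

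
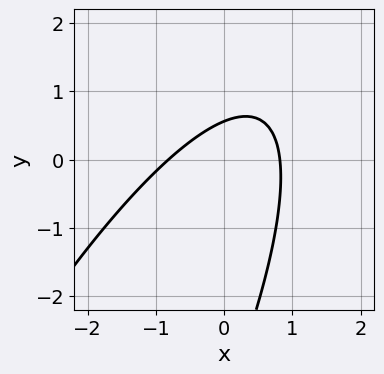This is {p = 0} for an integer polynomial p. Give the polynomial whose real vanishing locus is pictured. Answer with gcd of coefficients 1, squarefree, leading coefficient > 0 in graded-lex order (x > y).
The degree is 2 — a generic line meets the curve in up to 2 points.
Putting this together gives p.

3*x^2 - 3*x*y + y^2 + 3*y - 2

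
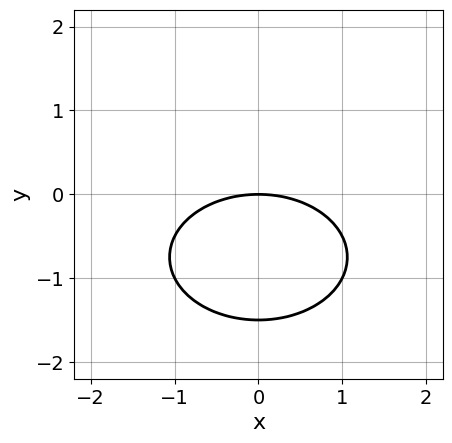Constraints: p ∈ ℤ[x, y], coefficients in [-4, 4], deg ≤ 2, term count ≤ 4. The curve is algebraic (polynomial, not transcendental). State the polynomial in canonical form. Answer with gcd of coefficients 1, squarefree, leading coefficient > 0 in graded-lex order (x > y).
x^2 + 2*y^2 + 3*y

1. deg p = 2. The shape is more complex than any degree-1 curve.
2. Symmetries: it's symmetric under x → −x, forcing even powers of x.
3. Reading off the gridlines: it meets the x-axis at x = 0 (among the integer gridlines); it meets the y-axis at y = 0 (among the integer gridlines).
4. The integer polynomial consistent with all of this is the stated p.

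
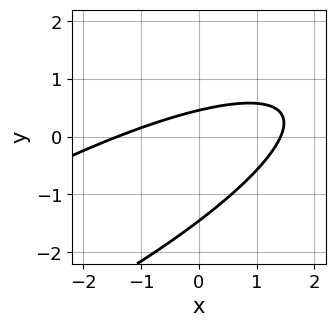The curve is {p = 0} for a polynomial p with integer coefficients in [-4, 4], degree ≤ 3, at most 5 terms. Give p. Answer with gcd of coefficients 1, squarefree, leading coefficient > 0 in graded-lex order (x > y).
(a) Degree: a generic line meets the curve in up to 2 points, so deg p = 2.
(b) Matching integer coefficients to the picture gives p.

x^2 - 3*x*y + 3*y^2 + 3*y - 2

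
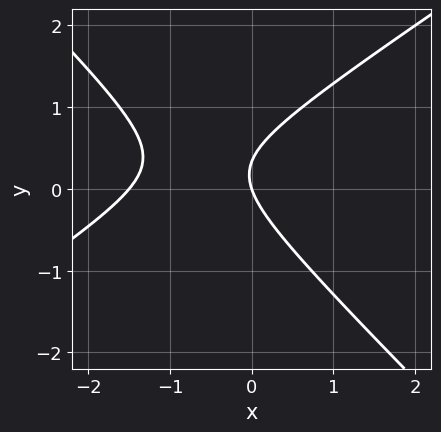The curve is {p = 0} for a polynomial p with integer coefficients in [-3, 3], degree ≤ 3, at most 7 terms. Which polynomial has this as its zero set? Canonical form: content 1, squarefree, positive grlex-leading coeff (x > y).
First, the degree is 2 — a generic line meets the curve in up to 2 points.
Next, reading off the gridlines: it meets the y-axis at y = 0 (among the integer gridlines); one x-axis crossing is at x = 0.
Finally, fitting integer coefficients to these (and the overall shape) gives p.

2*x^2 - x*y - 3*y^2 + 3*x + y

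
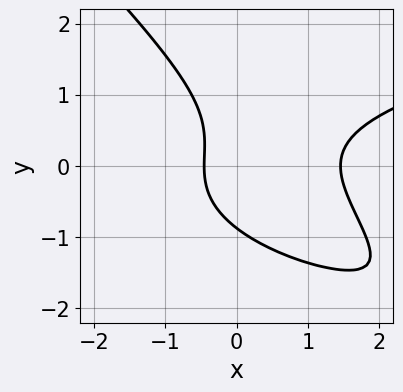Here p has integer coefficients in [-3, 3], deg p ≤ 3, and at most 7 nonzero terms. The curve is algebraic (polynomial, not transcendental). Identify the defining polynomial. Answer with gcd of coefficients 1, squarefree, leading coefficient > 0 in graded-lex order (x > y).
First, the degree is 3 — no degree-2 curve has this shape.
Finally, matching integer coefficients to the picture gives p.

3*x*y^2 + 3*y^3 - 3*x^2 + 3*x + 2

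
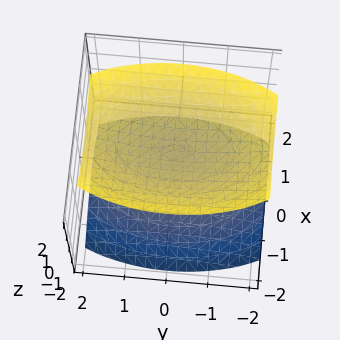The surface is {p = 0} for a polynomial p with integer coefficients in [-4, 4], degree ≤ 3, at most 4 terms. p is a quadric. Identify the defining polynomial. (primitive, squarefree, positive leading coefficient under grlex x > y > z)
The picture has 2 separate pieces.
Degree: two separate bowl-shaped sheets opening away from each other; a quadric, so deg p = 2.
Symmetries: mirror symmetry x ↦ −x ⇒ only even powers of x; the z ↦ −z reflection is a symmetry, so z appears only in even powers; it's symmetric under y → −y, forcing even powers of y.
Reading off the gridlines: the surface avoids every integer x-axis point in the box; no y-intercept at any integer in the box.
Putting this together gives p.

3*x^2 + y^2 - 3*z^2 + 3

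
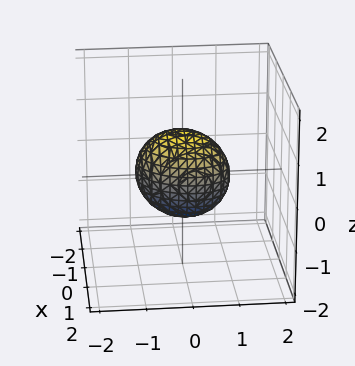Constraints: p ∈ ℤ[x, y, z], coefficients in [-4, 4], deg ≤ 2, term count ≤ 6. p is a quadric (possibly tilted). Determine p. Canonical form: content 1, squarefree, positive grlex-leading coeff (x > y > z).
1. The degree is 2 — the shape is more complex than any degree-1 surface.
2. Observable constraints: among the integer gridlines, it crosses the y-axis at y ∈ {-1, 1}; the z-axis gridline crossings are at z ∈ {-1, 1}.
3. Fitting integer coefficients to these (and the overall shape) gives p.

3*x^2 - x*y + 2*y^2 + 2*z^2 - 2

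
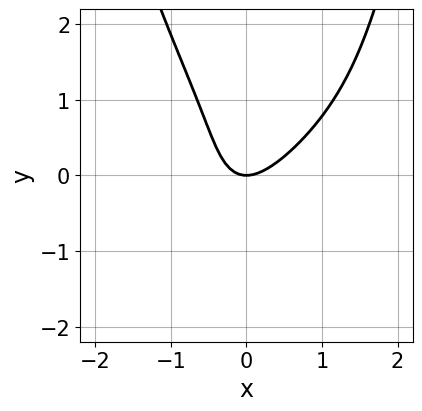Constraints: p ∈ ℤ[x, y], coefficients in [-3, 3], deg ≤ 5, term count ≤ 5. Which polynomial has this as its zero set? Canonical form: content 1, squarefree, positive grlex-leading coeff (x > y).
(a) Degree: a generic line meets the curve in up to 4 points, so deg p = 4.
(b) From the axis intercepts and sections: it crosses the x-axis at the gridline x = 0; it meets the y-axis at y = 0 (among the integer gridlines).
(c) Solving for integer coefficients yields p as stated.

x^2*y^2 - y^3 + 3*x^2 - 2*x*y - 2*y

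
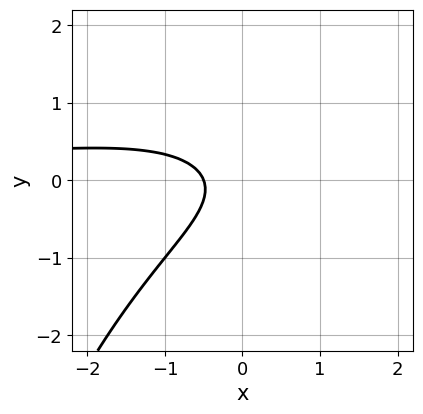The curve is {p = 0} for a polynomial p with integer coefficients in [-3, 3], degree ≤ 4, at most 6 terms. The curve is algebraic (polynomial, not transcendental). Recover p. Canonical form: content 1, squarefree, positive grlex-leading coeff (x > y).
x^2*y - x*y + 3*y^2 + 2*x + 1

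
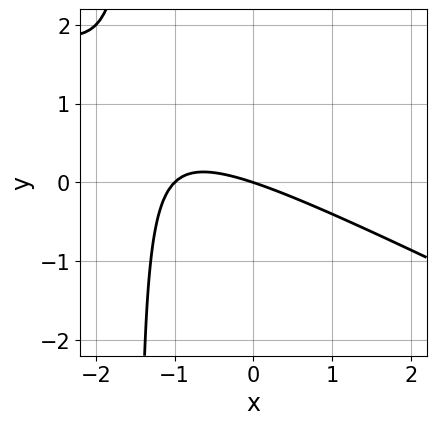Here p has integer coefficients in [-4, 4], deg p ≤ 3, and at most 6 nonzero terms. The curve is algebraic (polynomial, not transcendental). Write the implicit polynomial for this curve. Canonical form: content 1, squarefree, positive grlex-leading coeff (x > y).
x^2 + 2*x*y + x + 3*y

(a) The degree is 2 — a generic line meets the curve in up to 2 points.
(b) Observable constraints: one y-axis crossing is at y = 0; the x-axis gridline crossings are at x ∈ {-1, 0}.
(c) Together with the visible shape, these determine p as stated.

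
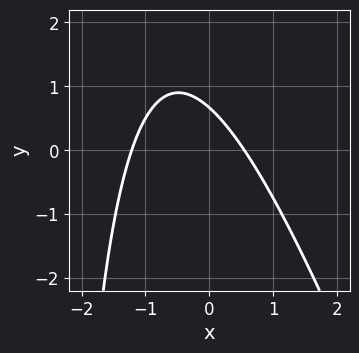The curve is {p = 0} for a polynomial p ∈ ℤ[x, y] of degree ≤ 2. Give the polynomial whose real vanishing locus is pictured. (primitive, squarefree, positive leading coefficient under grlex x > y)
3*x^2 + x*y + 2*x + 3*y - 2

(a) The degree is 2 — the shape is more complex than any degree-1 curve.
(b) Putting this together gives p.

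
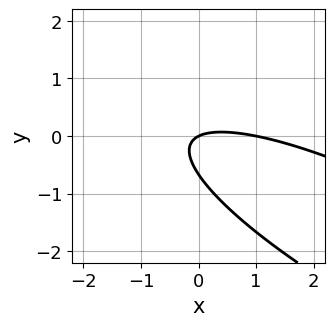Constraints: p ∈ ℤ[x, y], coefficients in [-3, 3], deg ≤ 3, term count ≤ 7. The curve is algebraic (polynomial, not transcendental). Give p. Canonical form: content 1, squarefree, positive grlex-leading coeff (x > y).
x^2 + 3*x*y + 3*y^2 - x + 2*y

First, deg p = 2.
Then, from the axis intercepts and sections: among the integer gridlines, it crosses the x-axis at x ∈ {0, 1}; one y-axis crossing is at y = 0.
Finally, together with the visible shape, these determine p as stated.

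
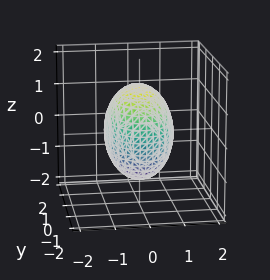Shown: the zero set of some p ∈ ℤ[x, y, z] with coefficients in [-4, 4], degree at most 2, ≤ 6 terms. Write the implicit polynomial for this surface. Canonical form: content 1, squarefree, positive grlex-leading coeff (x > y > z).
2*x^2 + y^2 + z^2 - 2

(a) Degree: bounded and convex; a quadric, so deg p = 2.
(b) Symmetries: mirror symmetry y ↦ −y ⇒ only even powers of y; it's symmetric under x → −x, forcing even powers of x; it's symmetric under z → −z, forcing even powers of z.
(c) Checking where it meets the axes: the x-axis gridline crossings are at x ∈ {-1, 1}.
(d) The integer polynomial consistent with all of this is the stated p.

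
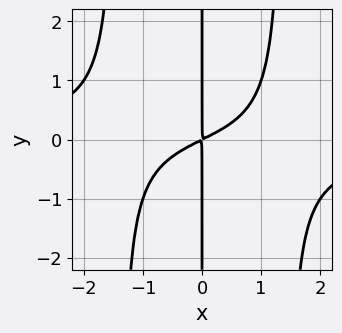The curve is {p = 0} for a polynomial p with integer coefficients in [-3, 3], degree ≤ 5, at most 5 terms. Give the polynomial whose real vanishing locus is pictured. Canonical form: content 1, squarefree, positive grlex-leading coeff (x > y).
deg p = 4. A generic line meets the curve in up to 4 points.
From the axis intercepts and sections: every point of the y-axis in the box is on the curve.
Solving for integer coefficients yields p as stated.

x^3*y + x^2 - 2*x*y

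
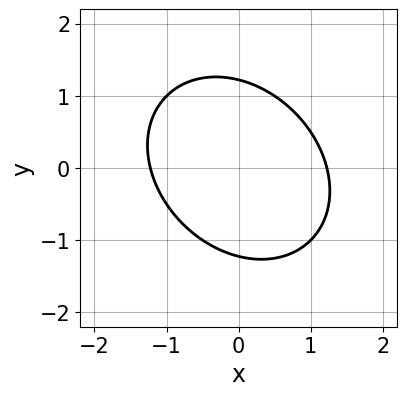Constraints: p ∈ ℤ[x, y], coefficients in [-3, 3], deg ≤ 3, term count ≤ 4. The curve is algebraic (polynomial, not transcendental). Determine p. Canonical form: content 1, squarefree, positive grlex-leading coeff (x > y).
1. Degree: the shape is more complex than any degree-1 curve, so deg p = 2.
2. Putting this together gives p.

2*x^2 + x*y + 2*y^2 - 3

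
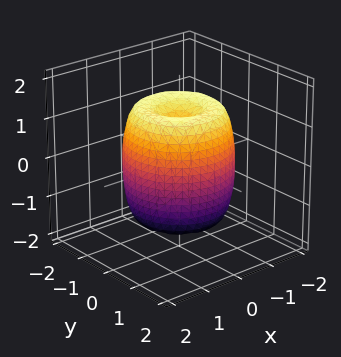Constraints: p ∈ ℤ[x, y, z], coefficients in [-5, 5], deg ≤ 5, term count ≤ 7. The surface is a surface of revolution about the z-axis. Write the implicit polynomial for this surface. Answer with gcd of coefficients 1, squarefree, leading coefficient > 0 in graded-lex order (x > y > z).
2*x^4 + 4*x^2*y^2 + 2*y^4 - 3*x^2 - 3*y^2 + z^2 - 1

Degree: the shape is more complex than any degree-3 surface, so deg p = 4.
Symmetry: every cross-section ⟂ z is a circle, so x, y appear only via x² + y².
Checking where it meets the axes: a circular section at z = 0 has radius between 1 and 2; the z-axis gridline crossings are at z ∈ {-1, 1}.
The integer polynomial consistent with all of this is the stated p.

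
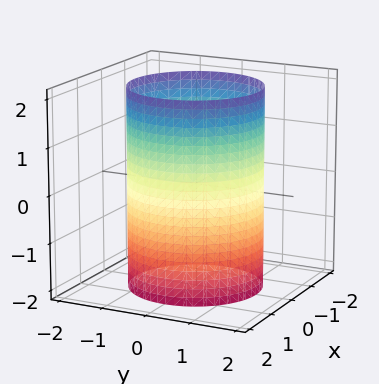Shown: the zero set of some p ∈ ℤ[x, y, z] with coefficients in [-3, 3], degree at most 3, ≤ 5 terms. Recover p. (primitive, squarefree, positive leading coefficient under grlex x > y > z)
First, degree: constant cross-section along one axis; a quadric, so deg p = 2.
Then, symmetry: the surface is invariant under rotation about z: p = q(x² + y², z); it's symmetric under z → −z, forcing even powers of z.
Then, checking where it meets the axes: a circular section at z = -2 has radius between 1 and 2; the surface avoids every integer z-axis point in the box.
Finally, assembling these constraints gives the stated polynomial.

x^2 + y^2 - 2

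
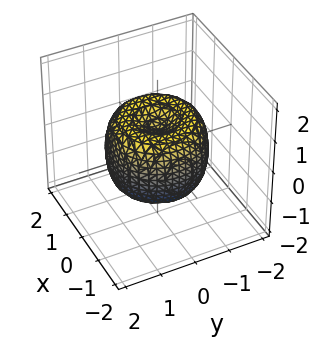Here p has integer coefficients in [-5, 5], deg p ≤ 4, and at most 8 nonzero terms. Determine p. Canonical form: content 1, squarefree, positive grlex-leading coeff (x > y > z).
2*x^4 + 4*x^2*y^2 + 2*y^4 - 3*x^2 - 3*y^2 + 2*z^2 - 1

1. The degree is 4 — a generic line meets the surface in up to 4 points.
2. Symmetry: the z-axis is an axis of rotation, so x and y enter only as x² + y².
3. Checking where it meets the axes: a circular section at z = 1 has radius between 0 and 1.
4. Assembling these constraints gives the stated polynomial.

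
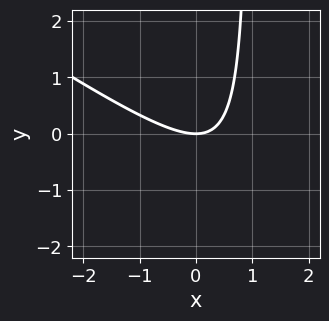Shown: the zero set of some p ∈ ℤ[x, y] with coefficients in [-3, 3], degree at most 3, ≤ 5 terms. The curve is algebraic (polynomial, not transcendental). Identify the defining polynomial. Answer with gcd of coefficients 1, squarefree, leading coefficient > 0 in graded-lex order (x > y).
2*x^2 + 3*x*y - 3*y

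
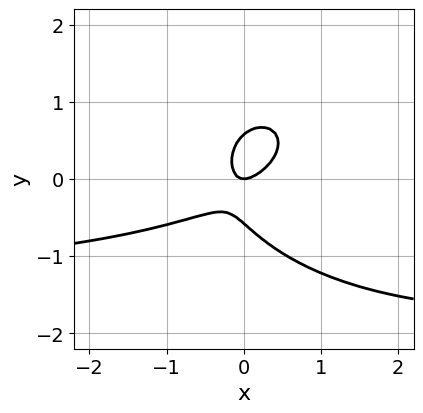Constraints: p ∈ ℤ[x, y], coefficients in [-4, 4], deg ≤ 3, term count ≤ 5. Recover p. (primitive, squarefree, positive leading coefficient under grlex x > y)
1. Degree: the shape is more complex than any degree-2 curve, so deg p = 3.
2. Observable constraints: it meets the x-axis at x = 0 (among the integer gridlines); it crosses the y-axis at the gridline y = 0.
3. Matching integer coefficients to the picture gives p.

2*x^2*y + 3*y^3 + 3*x^2 - 3*x*y - y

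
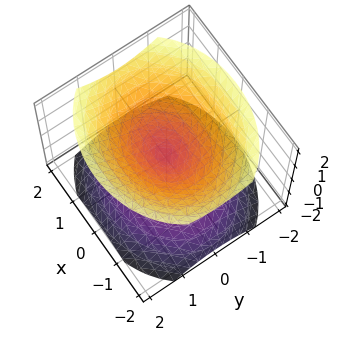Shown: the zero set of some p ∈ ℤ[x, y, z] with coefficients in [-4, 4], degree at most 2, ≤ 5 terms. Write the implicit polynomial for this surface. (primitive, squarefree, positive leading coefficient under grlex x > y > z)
(a) There are 2 components.
(b) deg p = 2.
(c) Symmetries: the z ↦ −z reflection is a symmetry, so z appears only in even powers; it's symmetric under y → −y, forcing even powers of y; it's symmetric under x → −x, forcing even powers of x.
(d) Against the integer gridlines: one y-axis crossing is at y = 0; it crosses the x-axis at the gridline x = 0.
(e) Putting this together gives p.

2*x^2 + 3*y^2 - 3*z^2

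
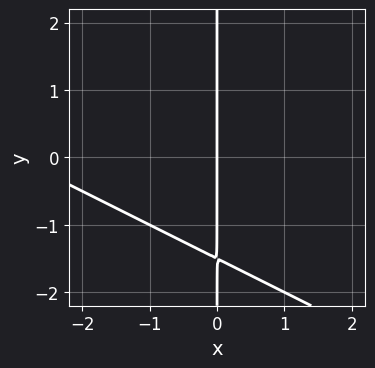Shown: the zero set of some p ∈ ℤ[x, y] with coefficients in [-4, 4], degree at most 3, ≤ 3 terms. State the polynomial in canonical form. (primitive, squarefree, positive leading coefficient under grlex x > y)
x^2 + 2*x*y + 3*x

1. deg p = 2.
2. Observable constraints: every point of the y-axis in the box is on the curve; it crosses the x-axis at the gridline x = 0.
3. Matching integer coefficients to the picture gives p.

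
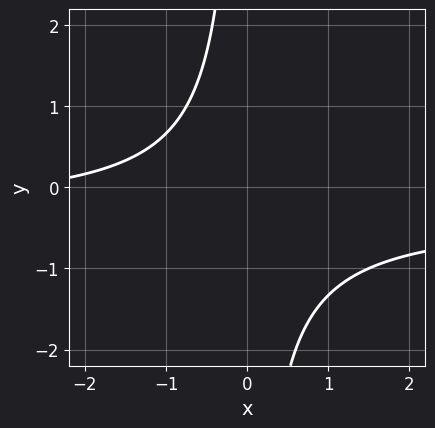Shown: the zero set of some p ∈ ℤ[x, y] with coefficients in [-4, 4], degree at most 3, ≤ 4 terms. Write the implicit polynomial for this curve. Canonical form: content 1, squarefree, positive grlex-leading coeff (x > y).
(a) deg p = 2.
(b) Reading off the gridlines: the curve avoids every integer y-axis point in the box; it misses every integer gridline on the x-axis.
(c) Together with the visible shape, these determine p as stated.

3*x*y + x + 3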